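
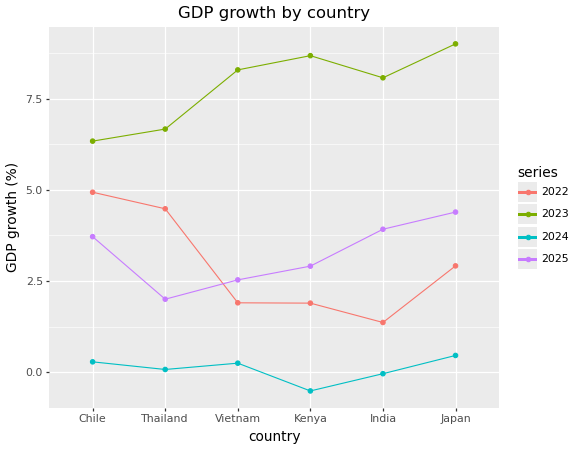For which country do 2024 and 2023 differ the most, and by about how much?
Kenya, ≈ 10 %

Kenya: 2024 ≈ -1, 2023 ≈ 9 → gap ≈ 10. Next-largest (Japan) is only ≈ 9.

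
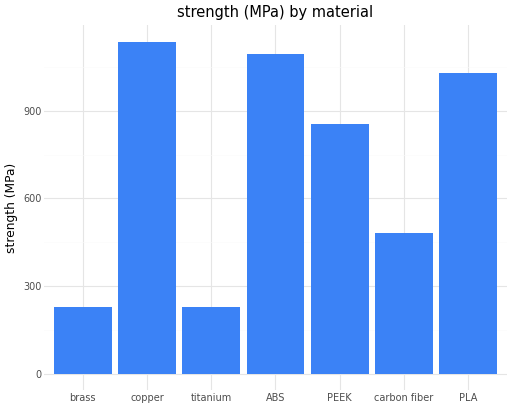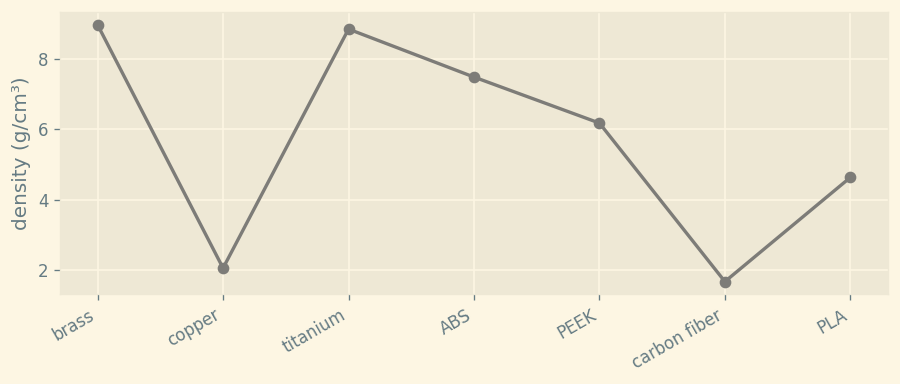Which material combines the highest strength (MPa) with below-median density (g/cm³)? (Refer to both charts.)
Chart 2 median density (g/cm³) ≈ 6; below-median materials: copper, carbon fiber, PLA. Among those, copper has the highest strength (MPa) (≈ 1200).

copper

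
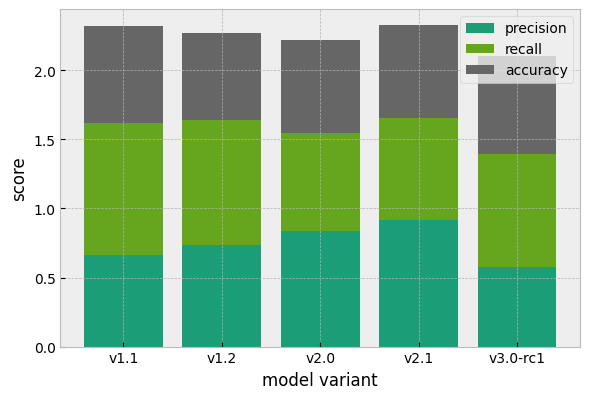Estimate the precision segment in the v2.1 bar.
precision top ≈ 1.0, bottom ≈ 0.0; segment ≈ 1.0.

≈ 1.0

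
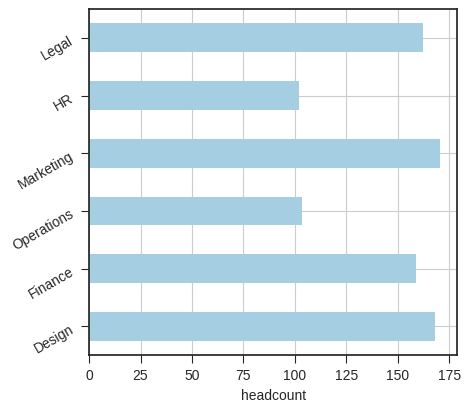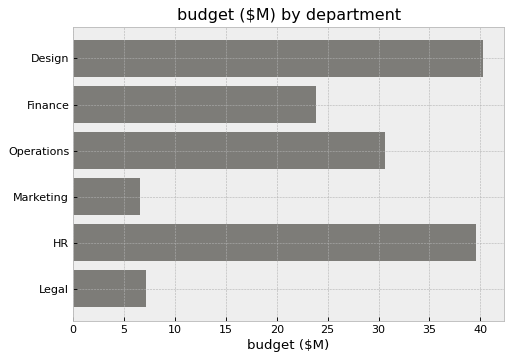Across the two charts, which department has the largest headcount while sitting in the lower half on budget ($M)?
Chart 2 median budget ($M) ≈ 25; below-median departments: Finance, Marketing, Legal. Among those, Marketing has the highest headcount (≈ 180).

Marketing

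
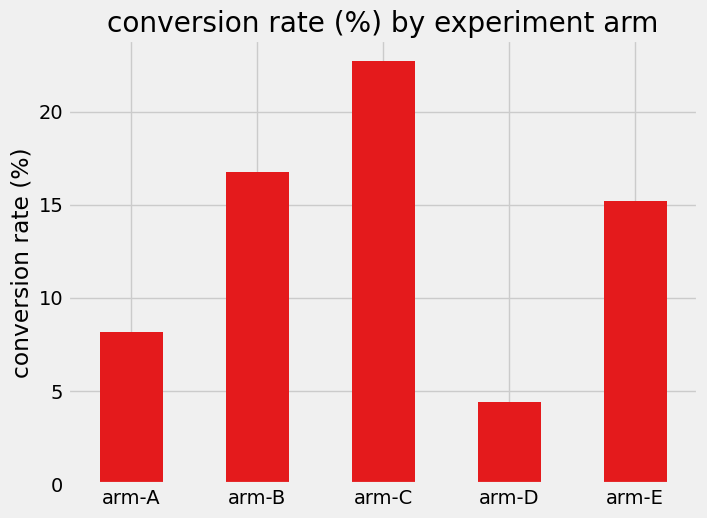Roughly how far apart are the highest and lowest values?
Max arm-C ≈ 22, min arm-D ≈ 4; range ≈ 18.

≈ 18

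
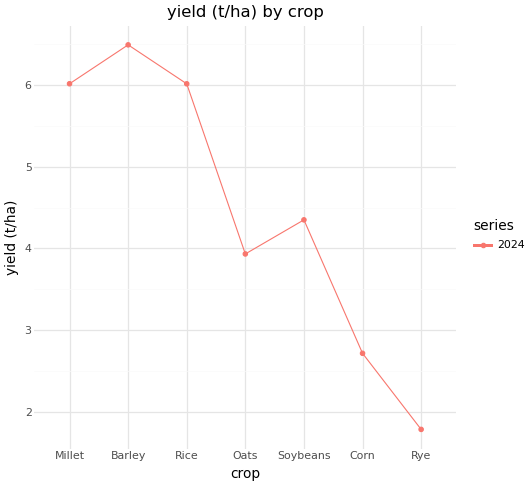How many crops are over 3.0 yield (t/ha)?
Above 3.0: Millet, Barley, Rice, Oats, Soybeans.

5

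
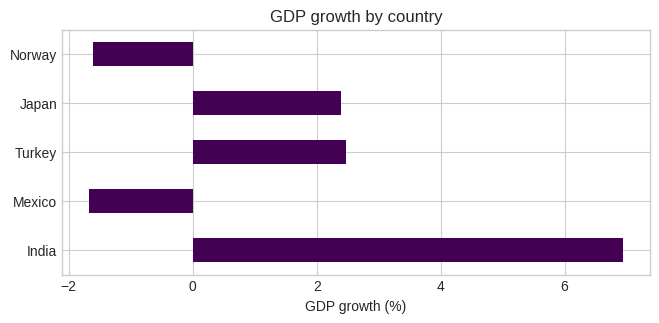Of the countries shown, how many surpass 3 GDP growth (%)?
1

Above 3: India.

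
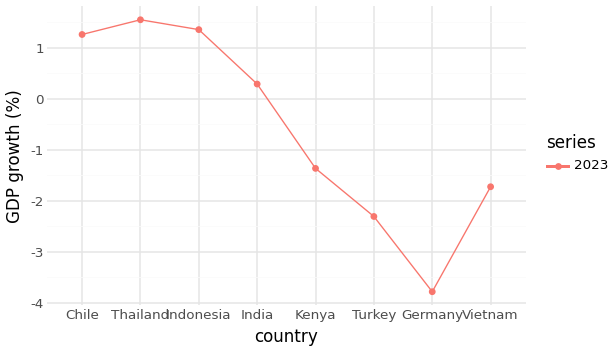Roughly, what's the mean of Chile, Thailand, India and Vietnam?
≈ 0.5

(1.5 + 1.5 + 0.5 + -1.5) / 4 ≈ 0.5.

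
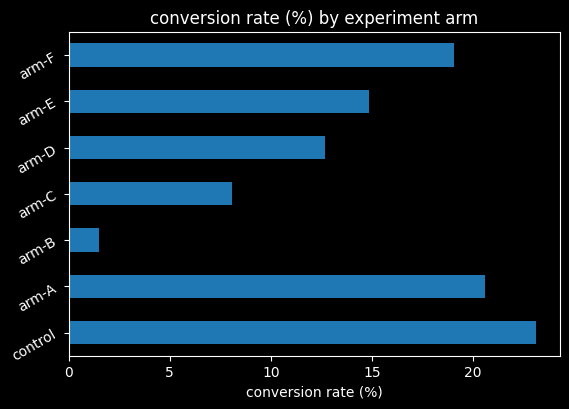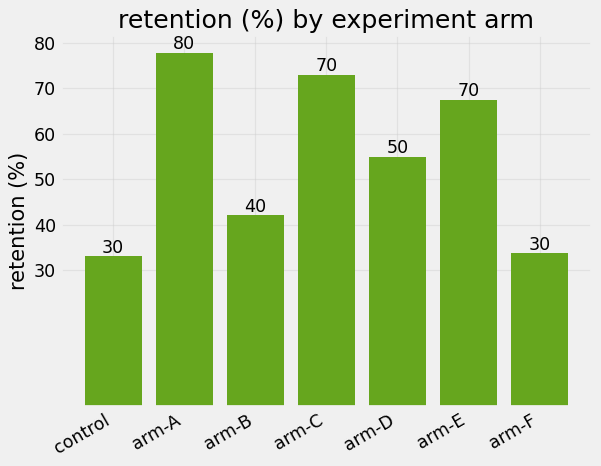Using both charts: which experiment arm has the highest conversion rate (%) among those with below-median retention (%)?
control

Chart 2 median retention (%) ≈ 50; below-median experiment arms: control, arm-B, arm-F. Among those, control has the highest conversion rate (%) (≈ 25).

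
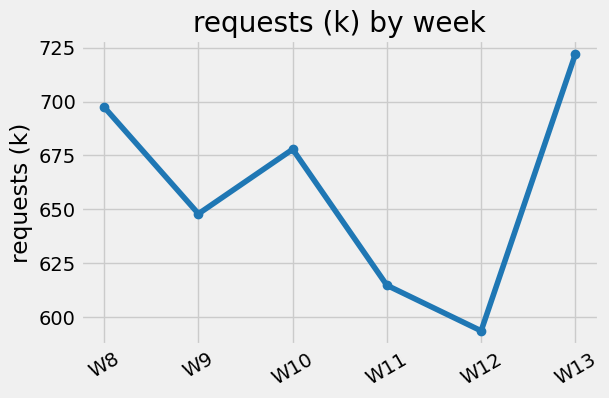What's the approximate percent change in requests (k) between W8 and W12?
≈ -14.3%

W8 ≈ 700, W12 ≈ 600; (600 − 700) / 700 ≈ -14.3%.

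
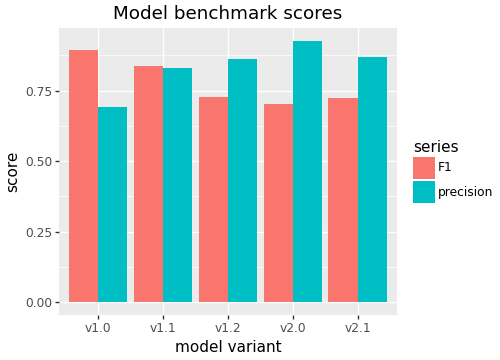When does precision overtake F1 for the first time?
v1.2

v1.1: precision ≈ 0.8 vs F1 ≈ 0.8 (not yet); v1.2: precision ≈ 0.9 vs F1 ≈ 0.7 (first crossover).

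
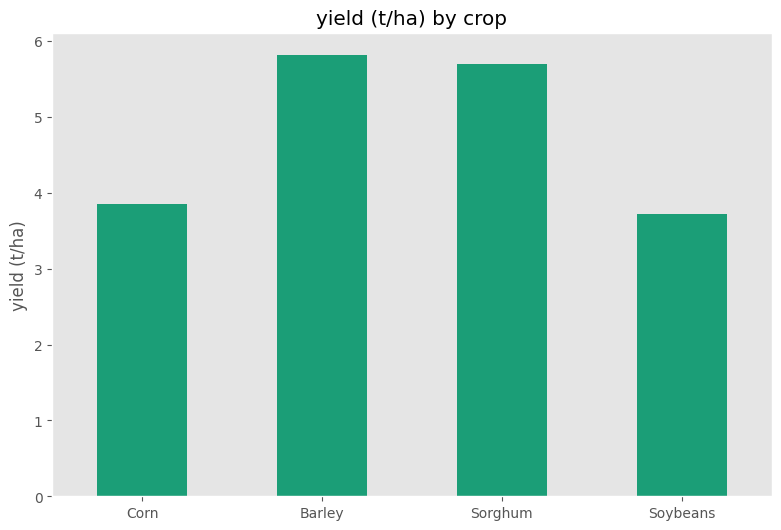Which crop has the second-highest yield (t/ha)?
Top 3: Barley ≈ 6.0, Sorghum ≈ 5.5, Corn ≈ 4.0.

Sorghum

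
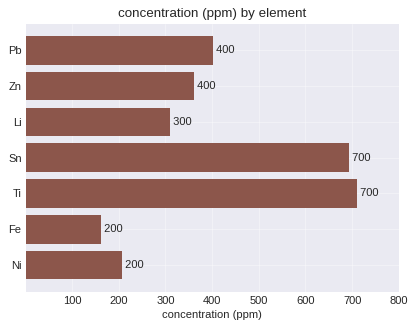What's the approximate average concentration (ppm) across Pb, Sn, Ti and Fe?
≈ 500

(400 + 700 + 700 + 200) / 4 ≈ 500.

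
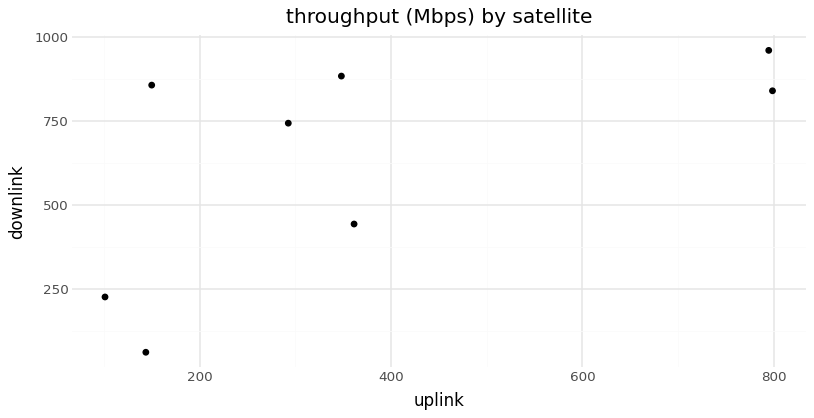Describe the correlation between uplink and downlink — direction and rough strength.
Points are positively correlated; moderate (|r| ≈ 0.6).

positive, moderate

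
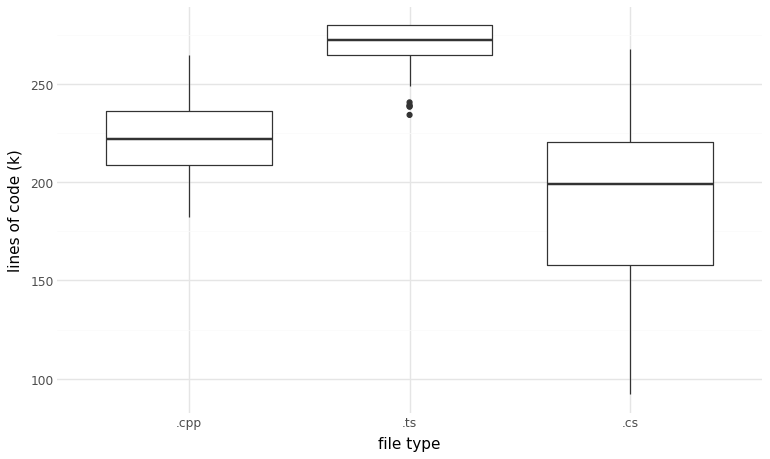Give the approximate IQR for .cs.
Q3 ≈ 220, Q1 ≈ 160; IQR ≈ 60.

≈ 60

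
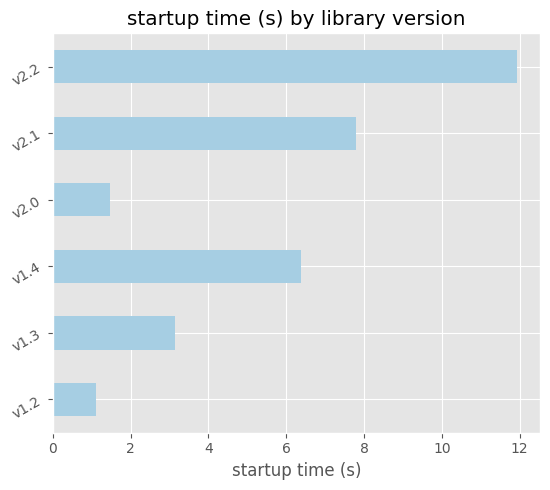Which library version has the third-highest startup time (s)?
Top 4: v2.2 ≈ 12, v2.1 ≈ 8, v1.4 ≈ 6, v1.3 ≈ 3.

v1.4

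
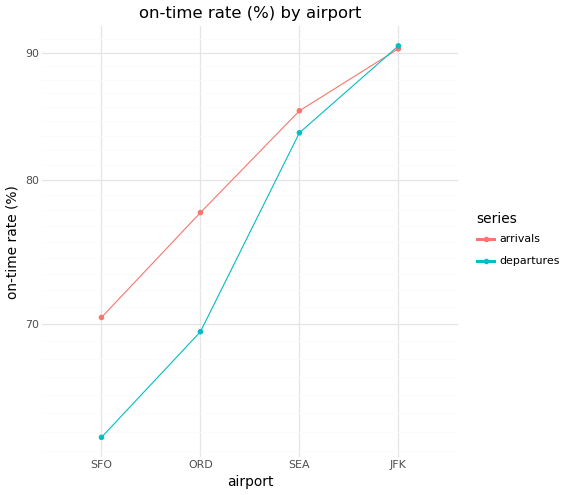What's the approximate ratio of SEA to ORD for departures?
SEA ≈ 85, ORD ≈ 70; 85/70 ≈ 1.21.

≈ 1.21×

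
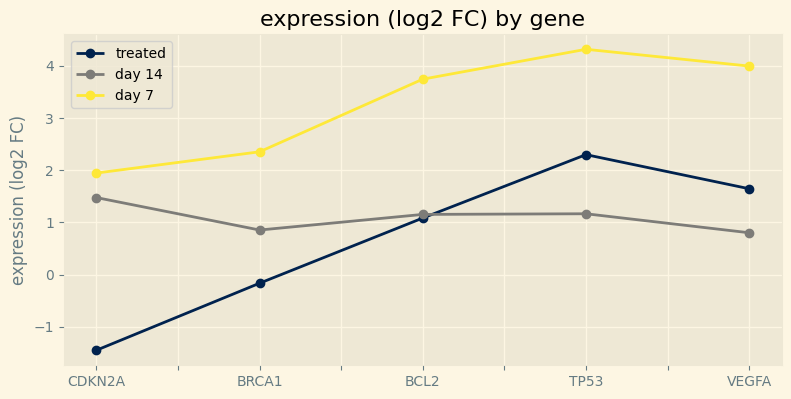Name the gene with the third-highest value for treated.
Top 4 for treated: TP53 ≈ 2.5, VEGFA ≈ 1.5, BCL2 ≈ 1.0, BRCA1 ≈ 0.0.

BCL2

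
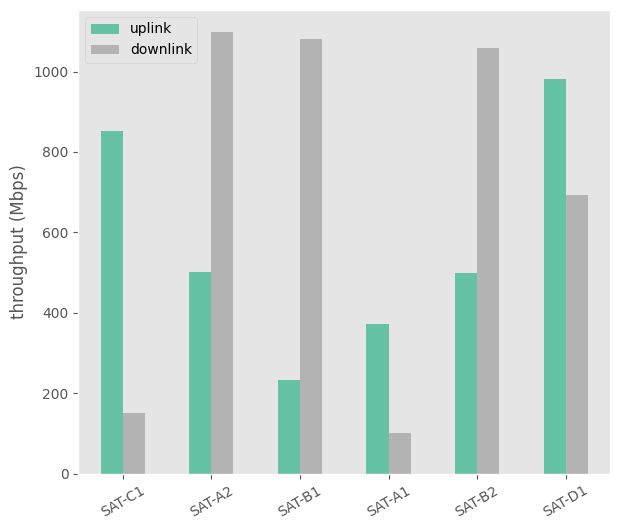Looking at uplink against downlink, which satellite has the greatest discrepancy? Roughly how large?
SAT-B1, ≈ 900 Mbps

SAT-B1: uplink ≈ 200, downlink ≈ 1100 → gap ≈ 900. Next-largest (SAT-C1) is only ≈ 800.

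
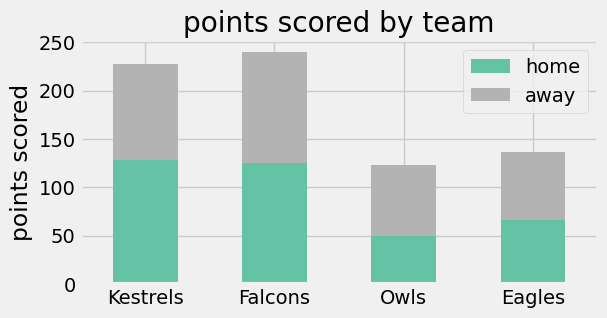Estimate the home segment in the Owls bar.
home top ≈ 40, bottom ≈ 0; segment ≈ 40.

≈ 40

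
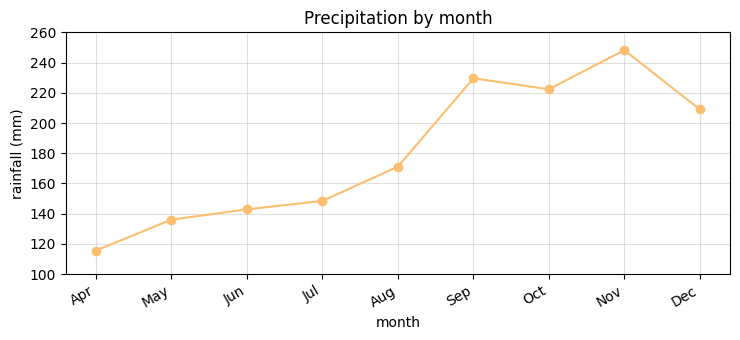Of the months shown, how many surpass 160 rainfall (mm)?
Above 160: Aug, Sep, Oct, Nov, Dec.

5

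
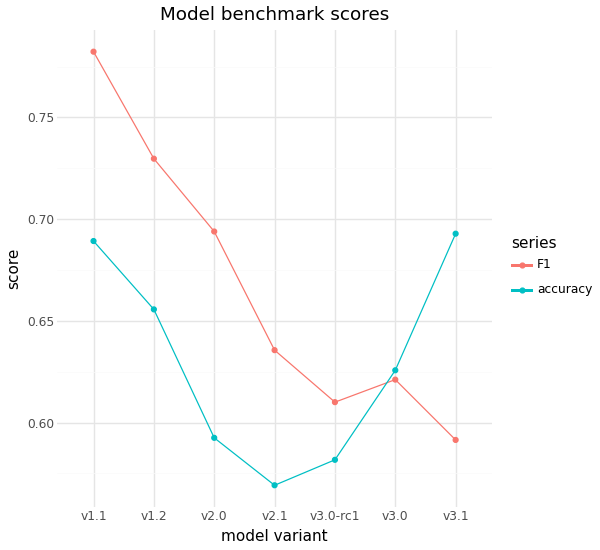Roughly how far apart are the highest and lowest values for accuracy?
≈ 0.14

Max v3.1 ≈ 0.70, min v2.1 ≈ 0.56; range ≈ 0.14.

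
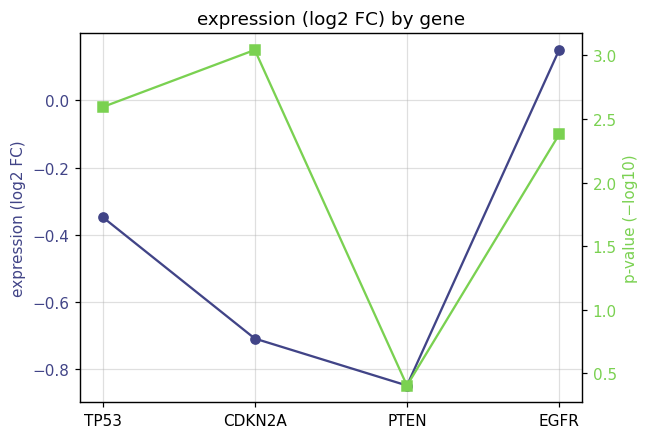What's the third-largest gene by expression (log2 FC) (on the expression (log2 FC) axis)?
CDKN2A

Top 4 (on the expression (log2 FC) axis): EGFR ≈ 0.1, TP53 ≈ -0.3, CDKN2A ≈ -0.7, PTEN ≈ -0.8.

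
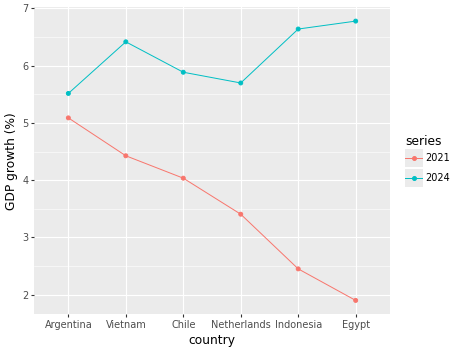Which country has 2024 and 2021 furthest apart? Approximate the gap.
Egypt: 2024 ≈ 7.0, 2021 ≈ 2.0 → gap ≈ 5.0. Next-largest (Indonesia) is only ≈ 4.0.

Egypt, ≈ 5.0 %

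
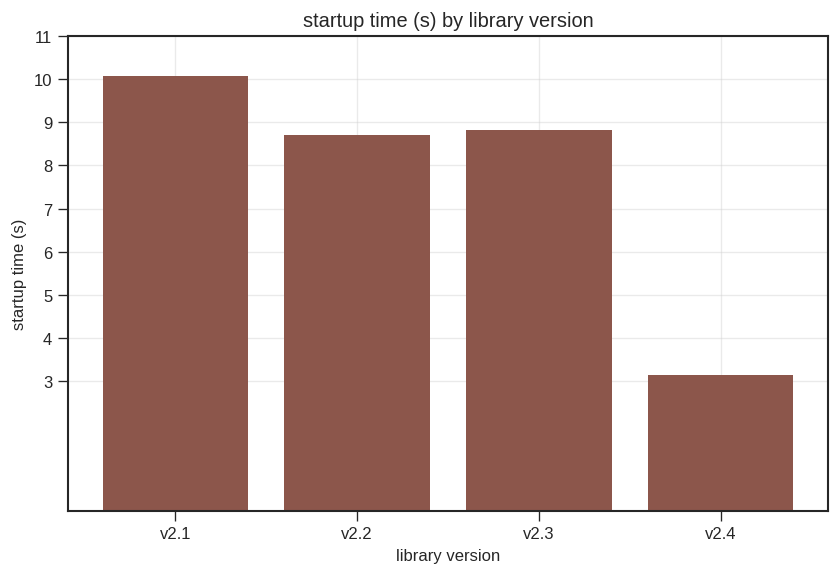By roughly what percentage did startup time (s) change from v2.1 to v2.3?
v2.1 ≈ 10, v2.3 ≈ 9; (9 − 10) / 10 ≈ -10%.

≈ -10%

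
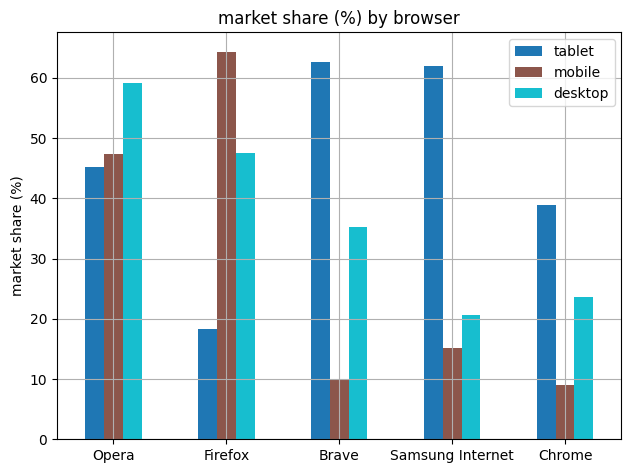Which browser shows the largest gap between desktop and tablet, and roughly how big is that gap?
Samsung Internet: desktop ≈ 20, tablet ≈ 60 → gap ≈ 40. Next-largest (Firefox) is only ≈ 30.

Samsung Internet, ≈ 40 %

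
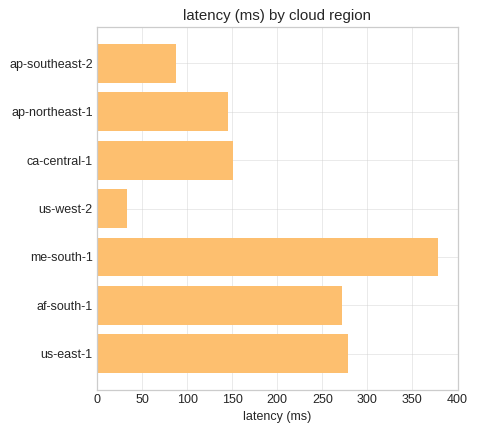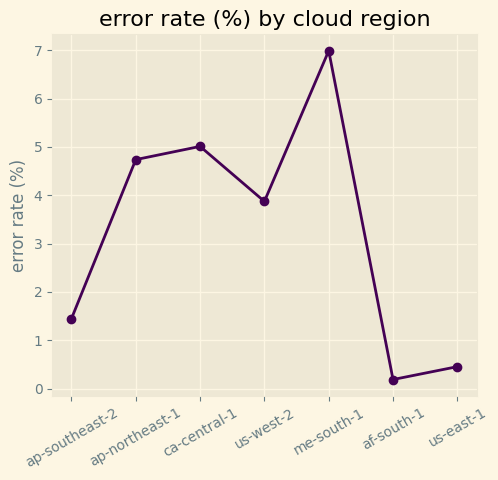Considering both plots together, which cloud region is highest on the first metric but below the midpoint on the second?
us-east-1

Chart 2 median error rate (%) ≈ 4; below-median cloud regions: ap-southeast-2, af-south-1, us-east-1. Among those, us-east-1 has the highest latency (ms) (≈ 300).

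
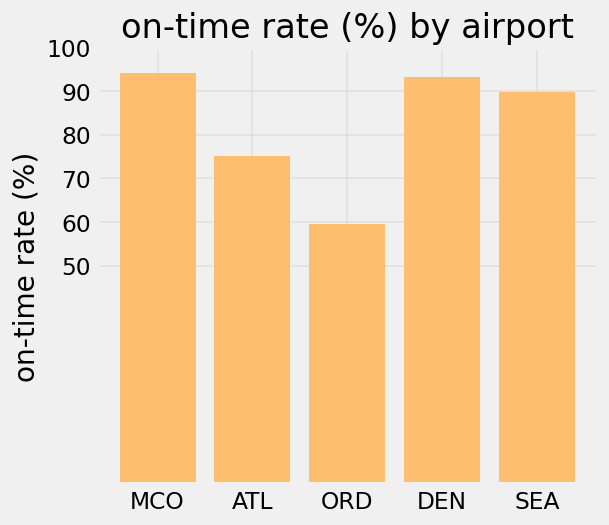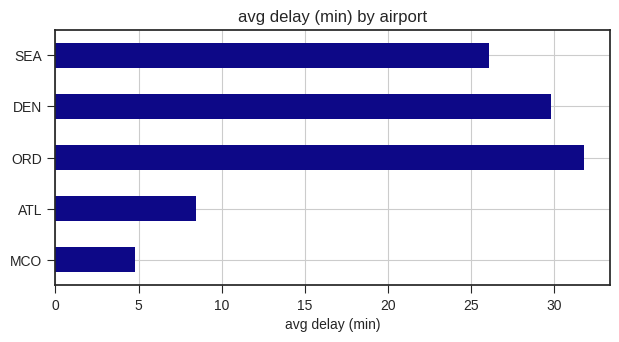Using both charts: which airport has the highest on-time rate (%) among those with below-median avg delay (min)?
Chart 2 median avg delay (min) ≈ 25; below-median airports: MCO, ATL. Among those, MCO has the highest on-time rate (%) (≈ 90).

MCO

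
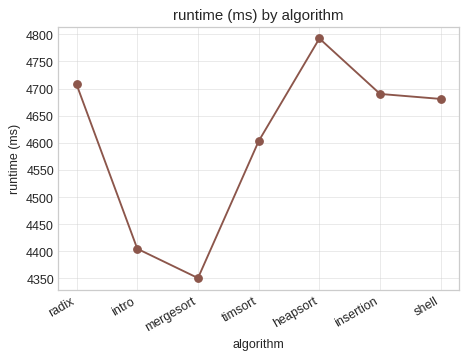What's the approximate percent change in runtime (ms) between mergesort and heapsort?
mergesort ≈ 4350, heapsort ≈ 4800; (4800 − 4350) / 4350 ≈ +10.3%.

≈ +10.3%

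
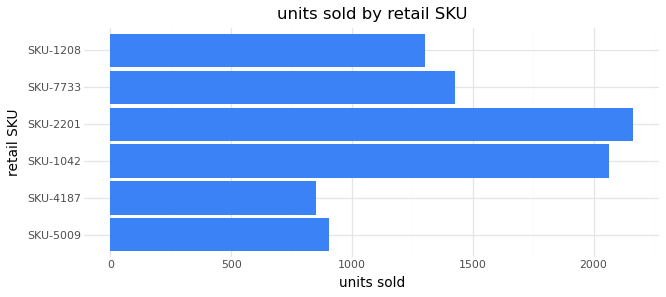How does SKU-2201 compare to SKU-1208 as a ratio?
≈ 1.57×

SKU-2201 ≈ 2200, SKU-1208 ≈ 1400; 2200/1400 ≈ 1.57.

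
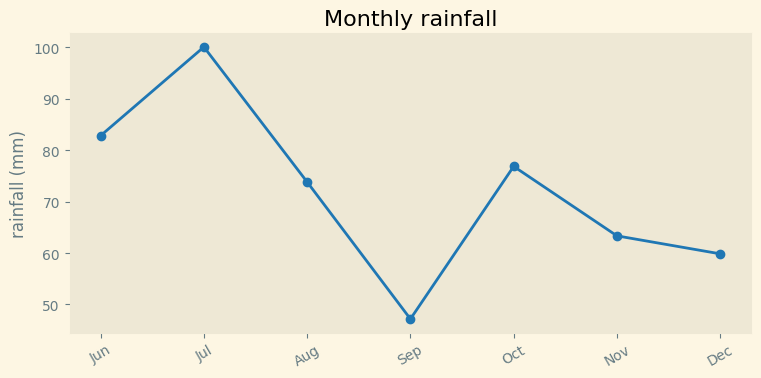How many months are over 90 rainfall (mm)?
Above 90: Jul.

1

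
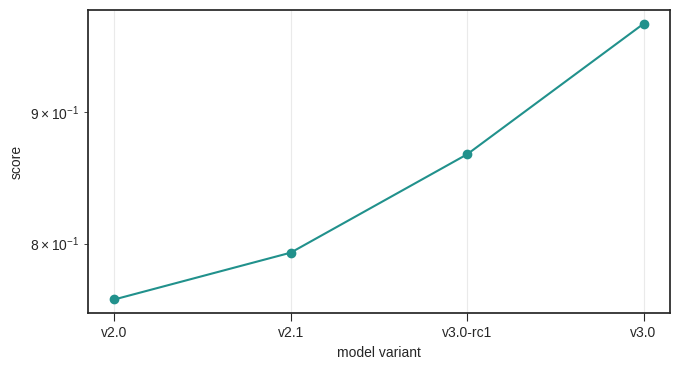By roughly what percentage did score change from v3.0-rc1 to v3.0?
≈ +14%

v3.0-rc1 ≈ 0.86, v3.0 ≈ 0.98; (0.98 − 0.86) / 0.86 ≈ +14%.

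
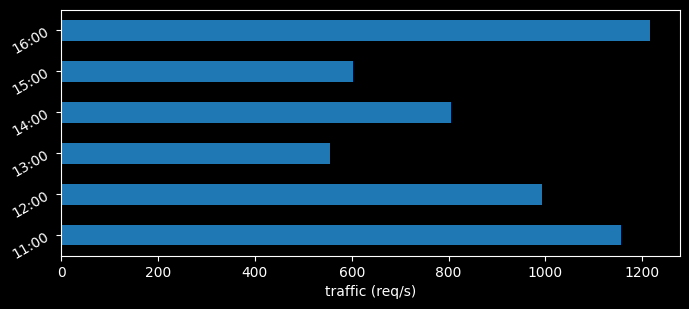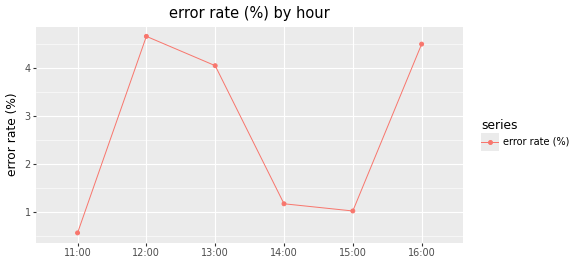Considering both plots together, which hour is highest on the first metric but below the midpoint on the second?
11:00

Chart 2 median error rate (%) ≈ 2.5; below-median hours: 11:00, 14:00, 15:00. Among those, 11:00 has the highest traffic (req/s) (≈ 1200).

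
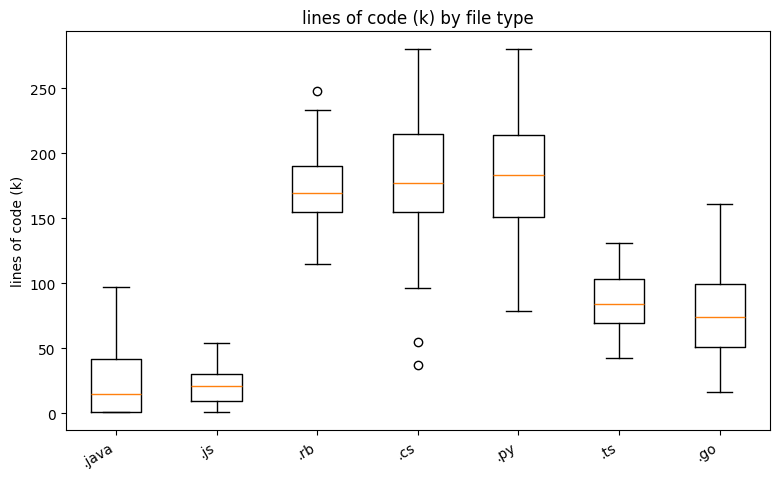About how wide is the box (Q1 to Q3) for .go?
Q3 ≈ 100, Q1 ≈ 60; IQR ≈ 40.

≈ 40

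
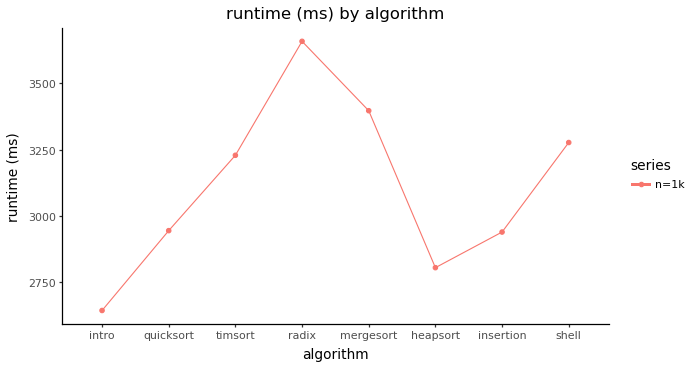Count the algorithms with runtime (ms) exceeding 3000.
Above 3000: timsort, radix, mergesort, shell.

4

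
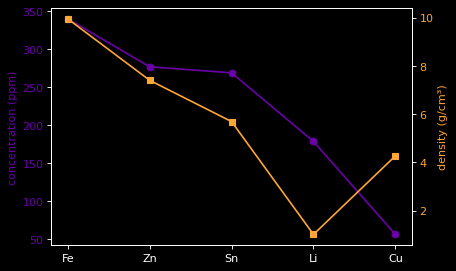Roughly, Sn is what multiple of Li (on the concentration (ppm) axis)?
Sn ≈ 275, Li ≈ 175; 275/175 ≈ 1.57.

≈ 1.57×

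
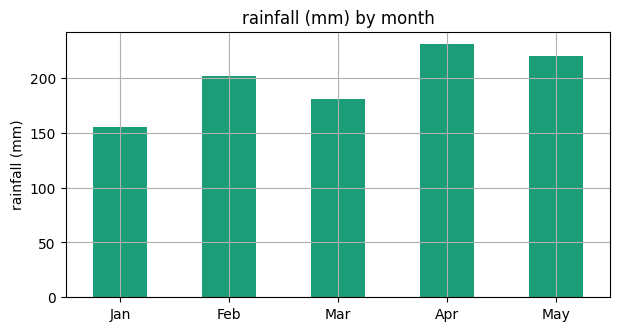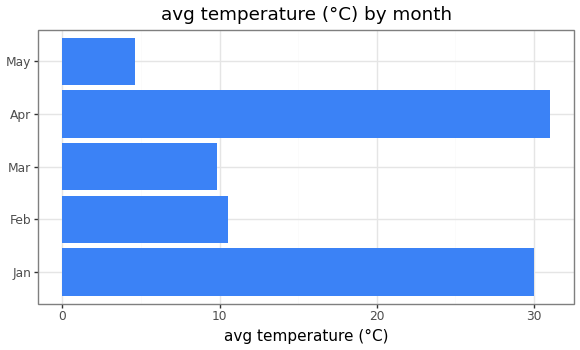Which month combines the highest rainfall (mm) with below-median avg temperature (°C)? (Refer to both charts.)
May

Chart 2 median avg temperature (°C) ≈ 10; below-median months: Mar, May. Among those, May has the highest rainfall (mm) (≈ 225).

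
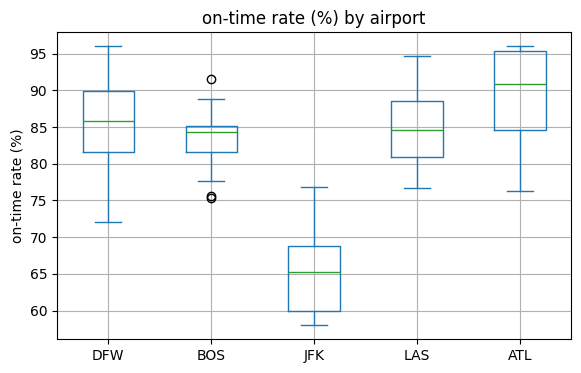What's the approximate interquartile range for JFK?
≈ 10

Q3 ≈ 70, Q1 ≈ 60; IQR ≈ 10.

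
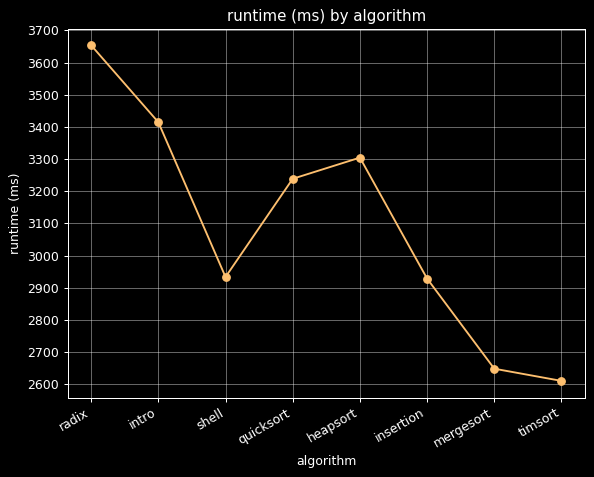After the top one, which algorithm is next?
Top 3: radix ≈ 3700, intro ≈ 3400, heapsort ≈ 3300.

intro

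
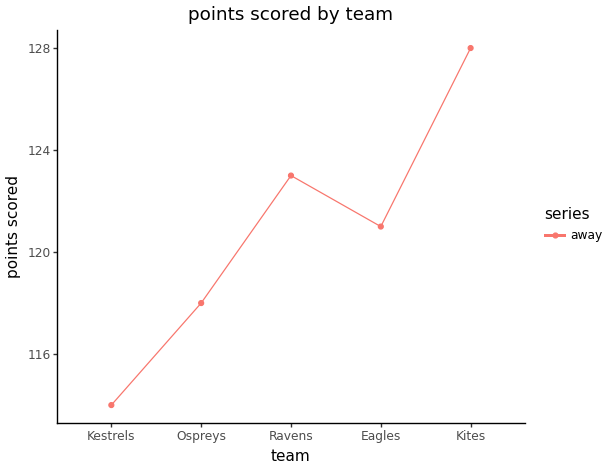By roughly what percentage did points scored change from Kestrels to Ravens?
Kestrels ≈ 114, Ravens ≈ 124; (124 − 114) / 114 ≈ +8.8%.

≈ +8.8%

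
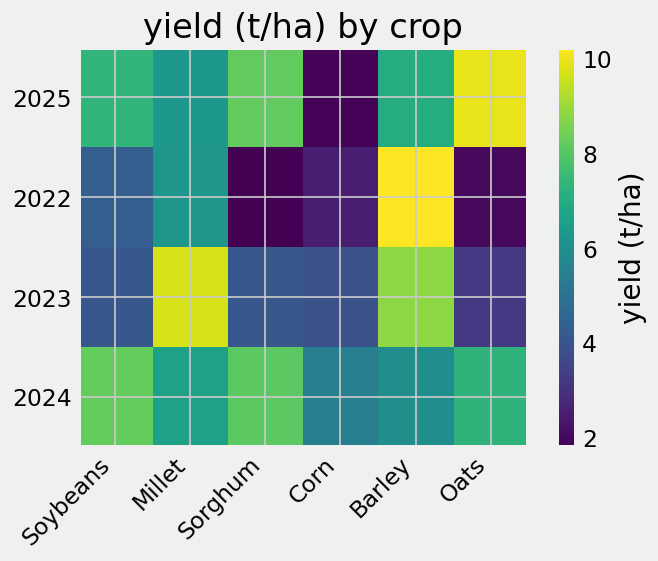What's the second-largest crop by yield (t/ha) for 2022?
Top 3 for 2022: Barley ≈ 10, Millet ≈ 6, Soybeans ≈ 4.

Millet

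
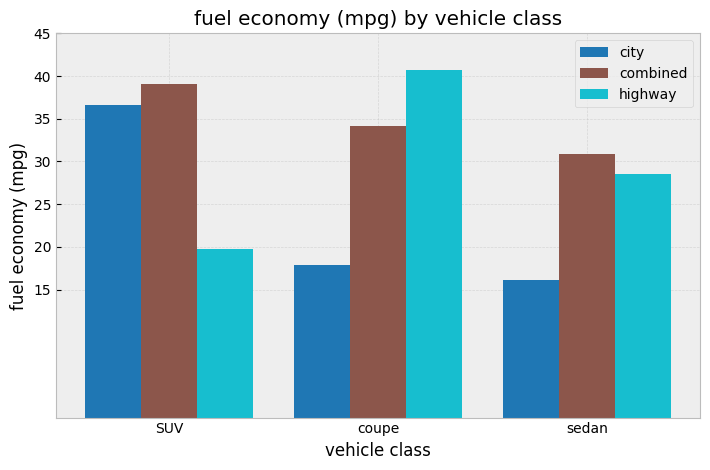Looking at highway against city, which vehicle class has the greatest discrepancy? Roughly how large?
coupe: highway ≈ 40, city ≈ 20 → gap ≈ 20. Next-largest (SUV) is only ≈ 15.

coupe, ≈ 20 mpg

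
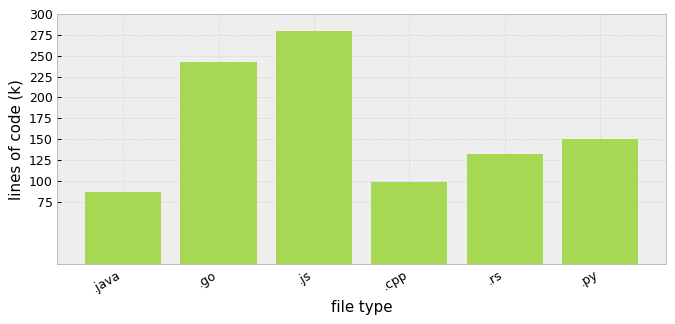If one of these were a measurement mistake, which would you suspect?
.js ≈ 275; the rest sit between ≈ 75 and ≈ 250.

.js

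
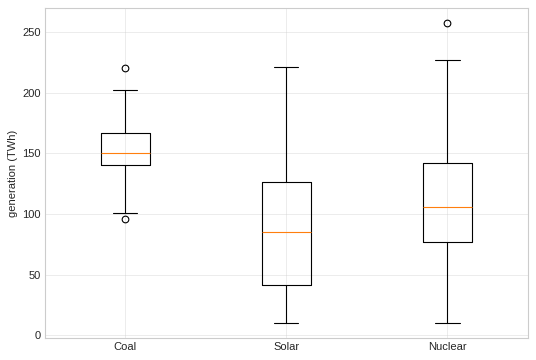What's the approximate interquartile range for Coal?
≈ 25

Q3 ≈ 165, Q1 ≈ 140; IQR ≈ 25.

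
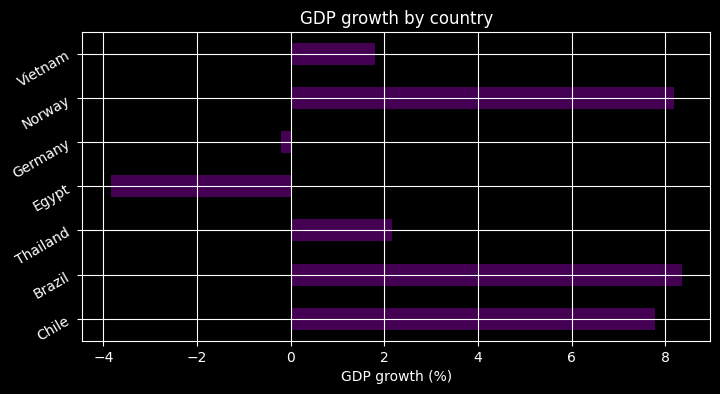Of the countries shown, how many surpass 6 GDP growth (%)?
Above 6: Chile, Brazil, Norway.

3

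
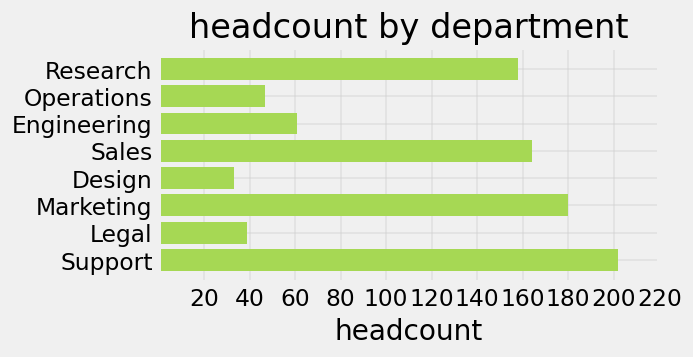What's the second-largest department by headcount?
Top 3: Support ≈ 200, Marketing ≈ 180, Sales ≈ 160.

Marketing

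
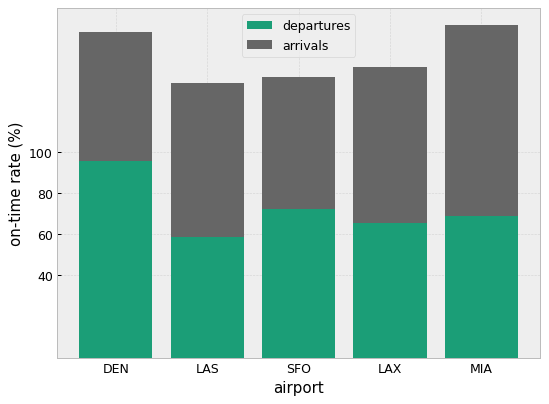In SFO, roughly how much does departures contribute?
≈ 80

departures top ≈ 80, bottom ≈ 0; segment ≈ 80.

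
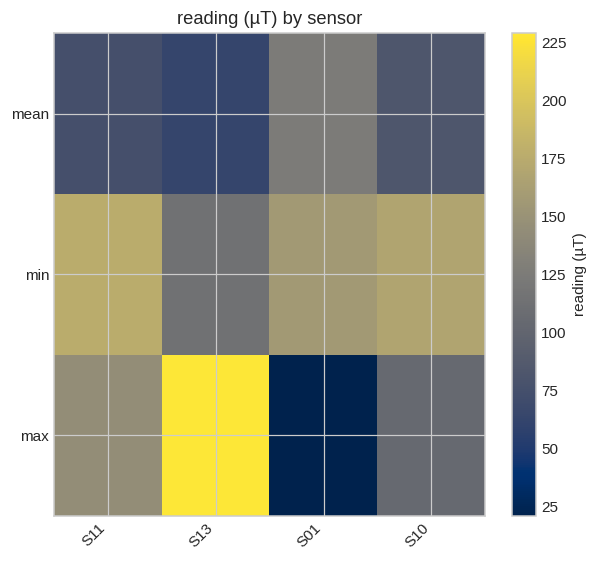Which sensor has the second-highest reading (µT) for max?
S11

Top 3 for max: S13 ≈ 220, S11 ≈ 140, S10 ≈ 100.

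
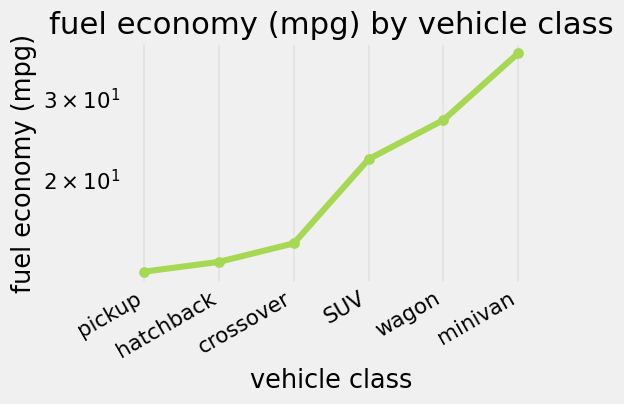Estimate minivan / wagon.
≈ 1.4×

minivan ≈ 35, wagon ≈ 25; 35/25 ≈ 1.4.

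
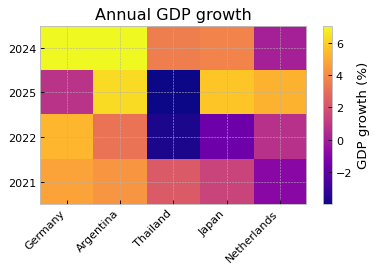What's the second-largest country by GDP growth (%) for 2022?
Argentina

Top 3 for 2022: Germany ≈ 5, Argentina ≈ 3, Netherlands ≈ 1.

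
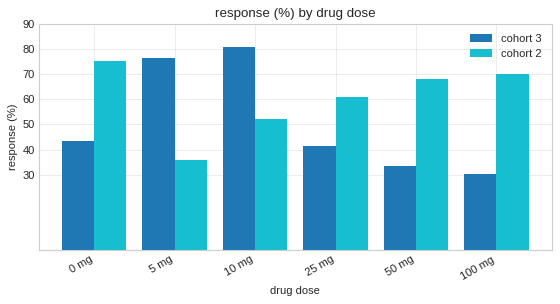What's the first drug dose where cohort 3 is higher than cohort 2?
0 mg: cohort 3 ≈ 40 vs cohort 2 ≈ 80 (not yet); 5 mg: cohort 3 ≈ 80 vs cohort 2 ≈ 40 (first crossover).

5 mg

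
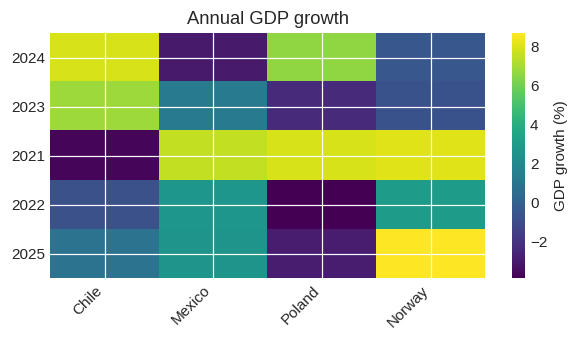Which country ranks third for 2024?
Top 4 for 2024: Chile ≈ 8, Poland ≈ 6, Norway ≈ 0, Mexico ≈ -2.

Norway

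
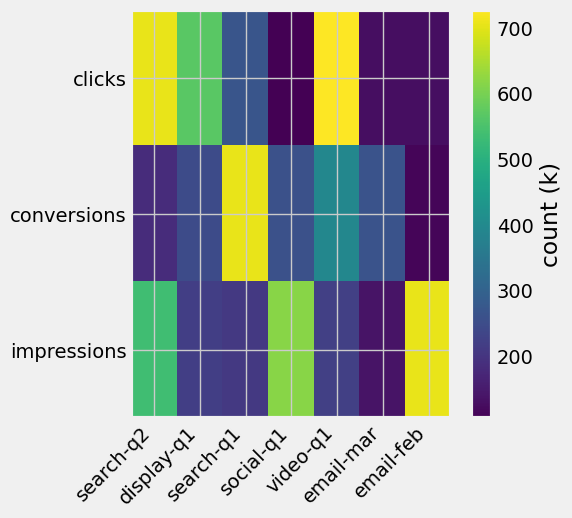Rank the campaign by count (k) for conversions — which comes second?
video-q1

Top 3 for conversions: search-q1 ≈ 700, video-q1 ≈ 400, email-mar ≈ 300.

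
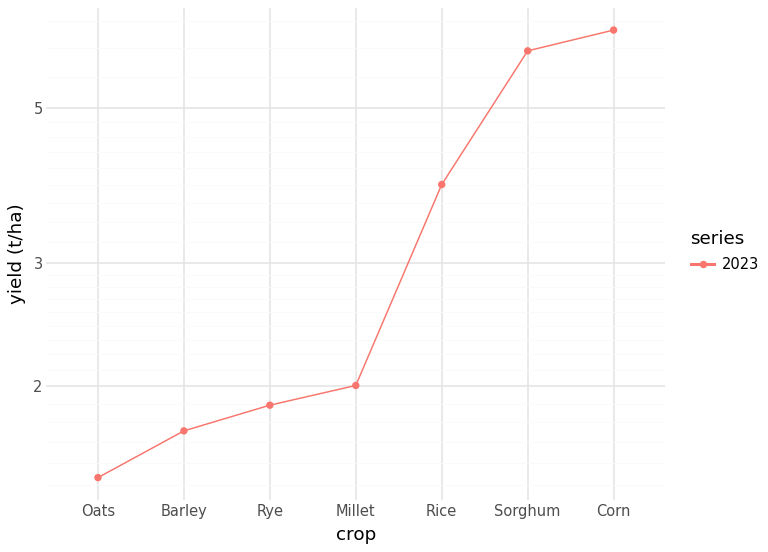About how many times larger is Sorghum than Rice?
≈ 1.5×

Sorghum ≈ 6.0, Rice ≈ 4.0; 6.0/4.0 ≈ 1.5.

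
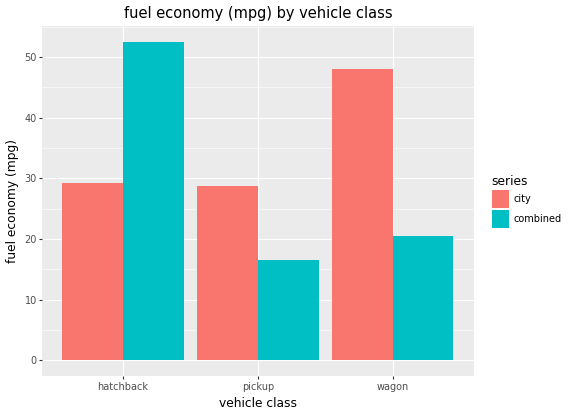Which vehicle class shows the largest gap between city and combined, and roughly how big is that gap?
wagon, ≈ 30 mpg

wagon: city ≈ 50, combined ≈ 20 → gap ≈ 30. Next-largest (hatchback) is only ≈ 20.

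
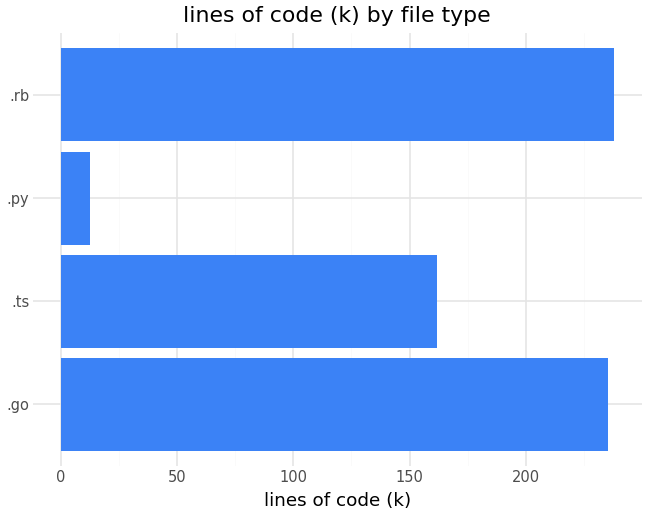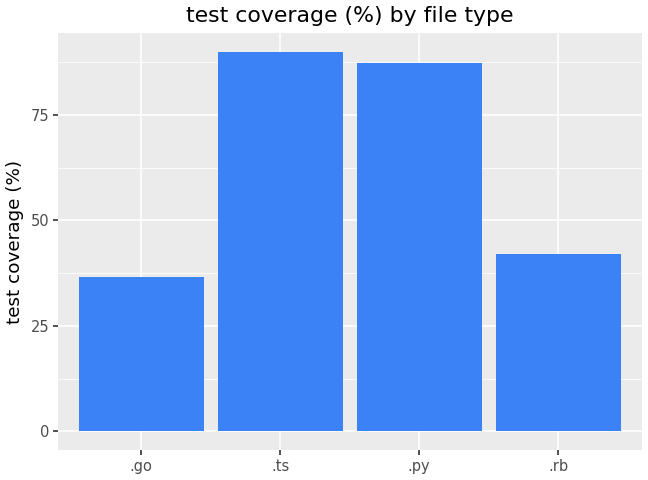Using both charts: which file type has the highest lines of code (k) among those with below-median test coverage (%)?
Chart 2 median test coverage (%) ≈ 60; below-median file types: .go, .rb. Among those, .rb has the highest lines of code (k) (≈ 250).

.rb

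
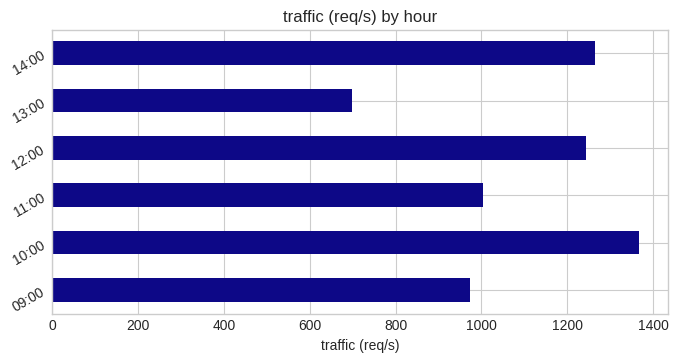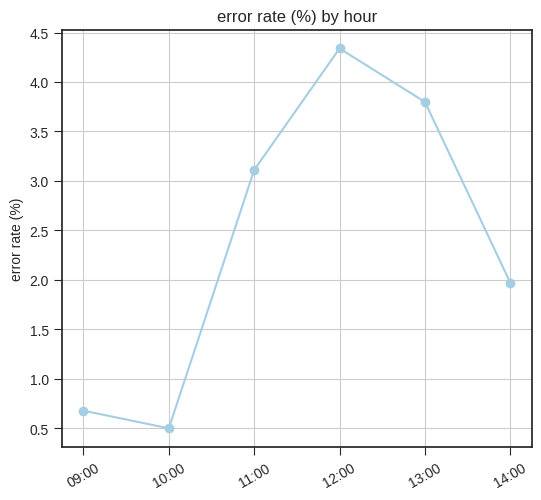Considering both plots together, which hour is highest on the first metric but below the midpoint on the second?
10:00

Chart 2 median error rate (%) ≈ 2.5; below-median hours: 09:00, 10:00, 14:00. Among those, 10:00 has the highest traffic (req/s) (≈ 1400).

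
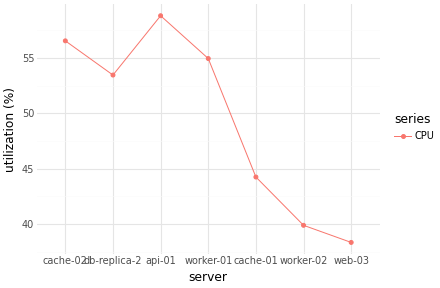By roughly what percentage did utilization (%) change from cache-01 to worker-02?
cache-01 ≈ 44, worker-02 ≈ 40; (40 − 44) / 44 ≈ -9.1%.

≈ -9.1%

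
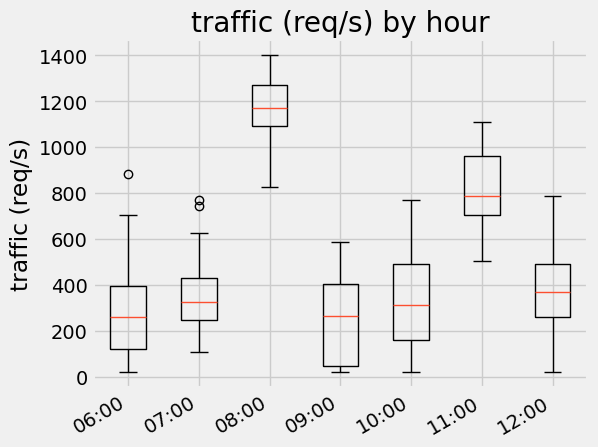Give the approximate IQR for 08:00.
≈ 200

Q3 ≈ 1300, Q1 ≈ 1100; IQR ≈ 200.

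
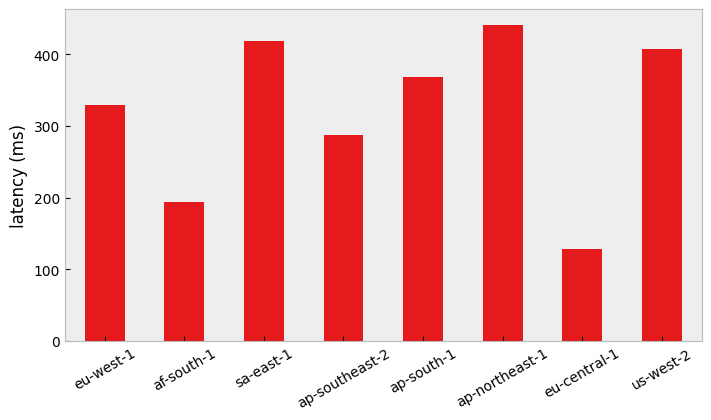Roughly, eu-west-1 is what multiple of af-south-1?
eu-west-1 ≈ 350, af-south-1 ≈ 200; 350/200 ≈ 1.75.

≈ 1.75×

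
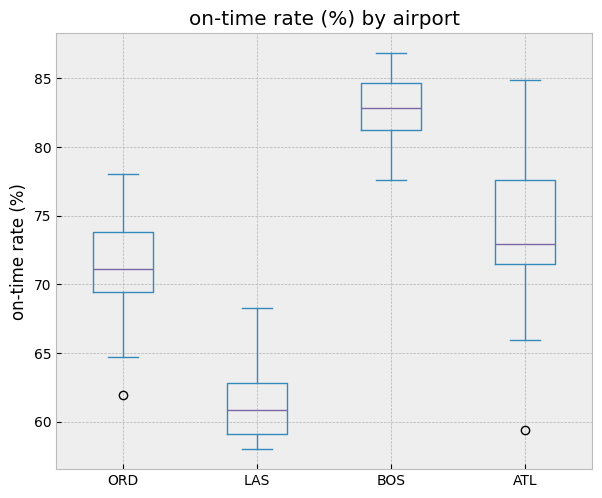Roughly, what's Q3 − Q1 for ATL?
Q3 ≈ 78, Q1 ≈ 72; IQR ≈ 6.

≈ 6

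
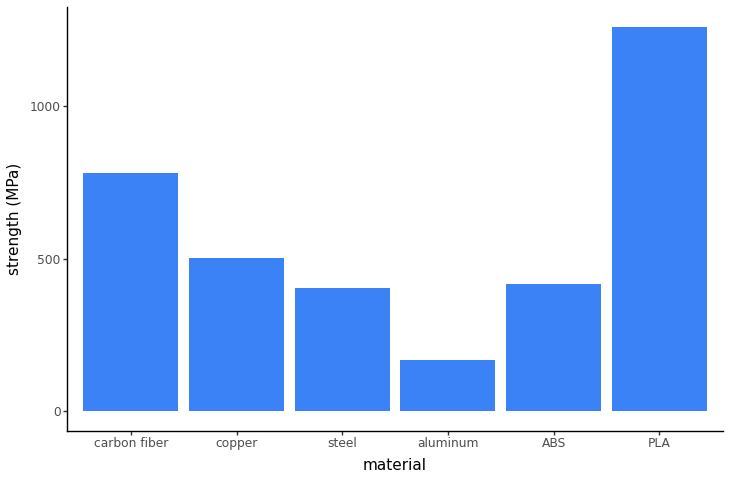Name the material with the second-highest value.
Top 3: PLA ≈ 1200, carbon fiber ≈ 800, copper ≈ 600.

carbon fiber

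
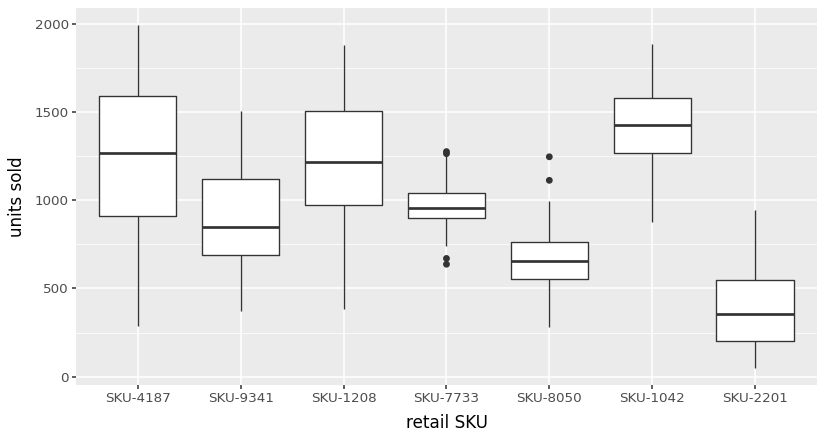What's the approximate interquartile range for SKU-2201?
Q3 ≈ 500, Q1 ≈ 200; IQR ≈ 300.

≈ 300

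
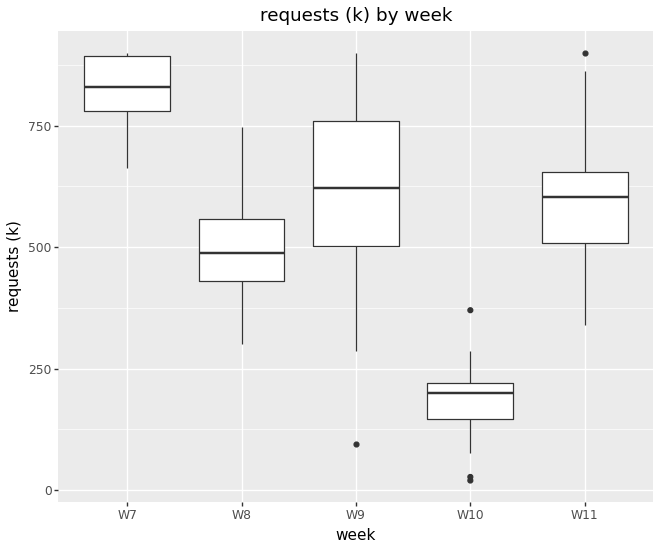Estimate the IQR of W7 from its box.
≈ 100

Q3 ≈ 900, Q1 ≈ 800; IQR ≈ 100.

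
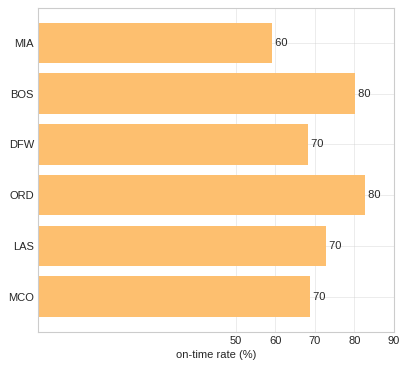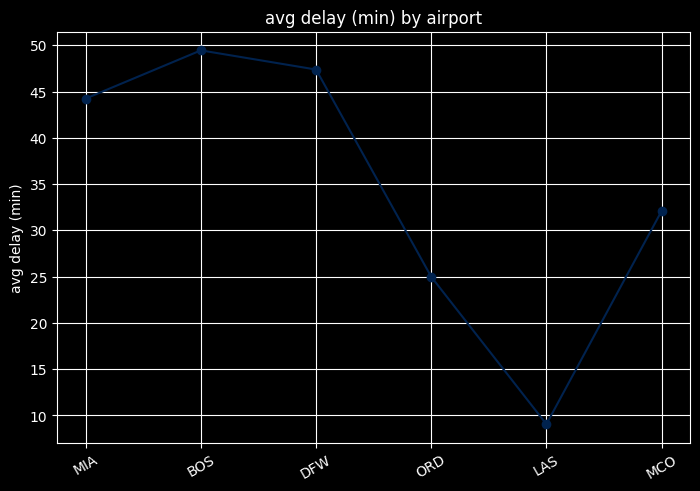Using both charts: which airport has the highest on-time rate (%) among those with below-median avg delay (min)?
Chart 2 median avg delay (min) ≈ 40; below-median airports: ORD, LAS, MCO. Among those, ORD has the highest on-time rate (%) (≈ 80).

ORD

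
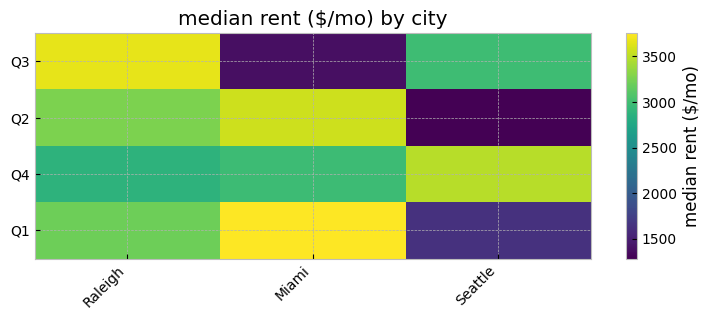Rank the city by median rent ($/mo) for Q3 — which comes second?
Top 3 for Q3: Raleigh ≈ 3500, Seattle ≈ 3000, Miami ≈ 1500.

Seattle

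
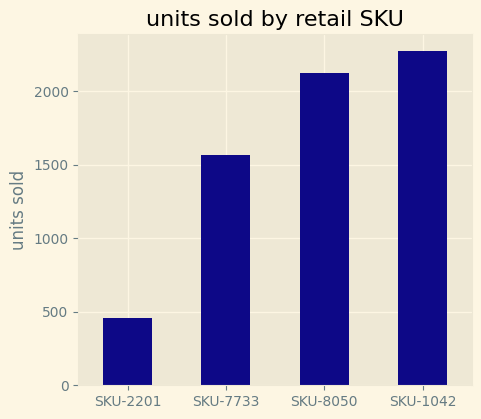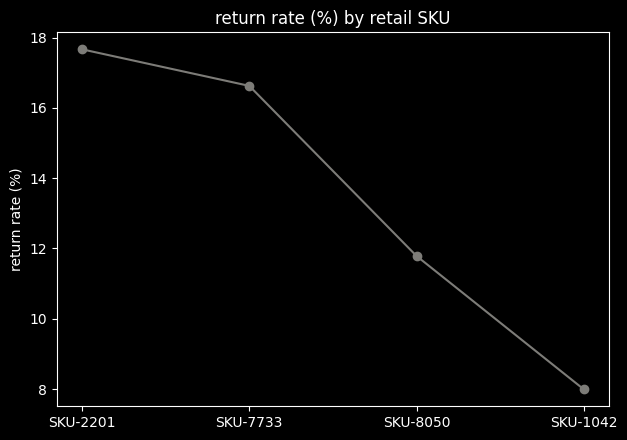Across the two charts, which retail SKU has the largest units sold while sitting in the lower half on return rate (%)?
SKU-1042

Chart 2 median return rate (%) ≈ 14; below-median retail SKUs: SKU-8050, SKU-1042. Among those, SKU-1042 has the highest units sold (≈ 2500).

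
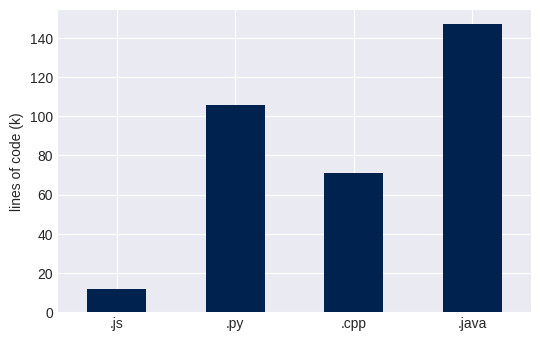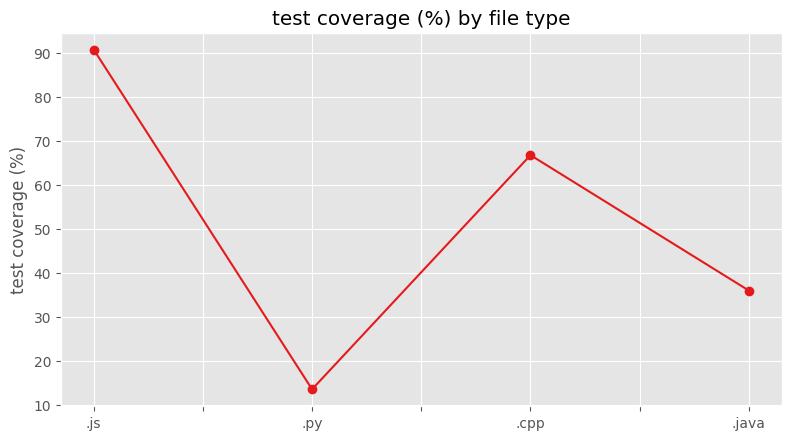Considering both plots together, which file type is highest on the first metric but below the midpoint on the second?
.java

Chart 2 median test coverage (%) ≈ 50; below-median file types: .py, .java. Among those, .java has the highest lines of code (k) (≈ 140).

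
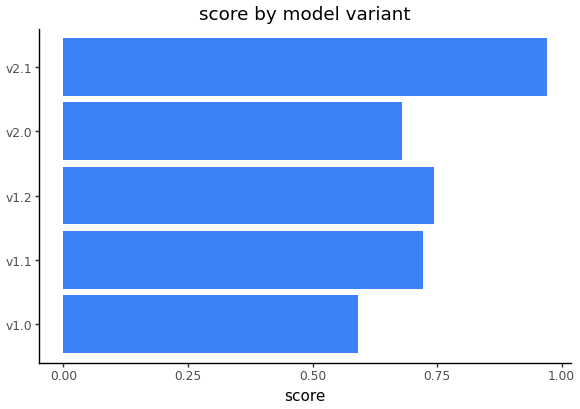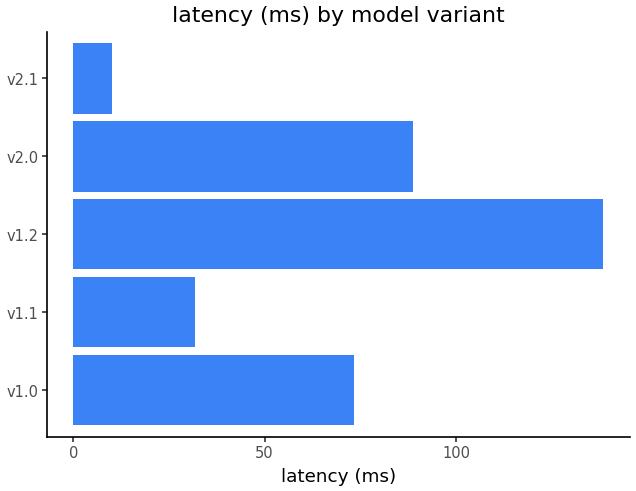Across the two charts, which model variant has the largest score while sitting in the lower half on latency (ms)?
Chart 2 median latency (ms) ≈ 80; below-median model variants: v1.1, v2.1. Among those, v2.1 has the highest score (≈ 1).

v2.1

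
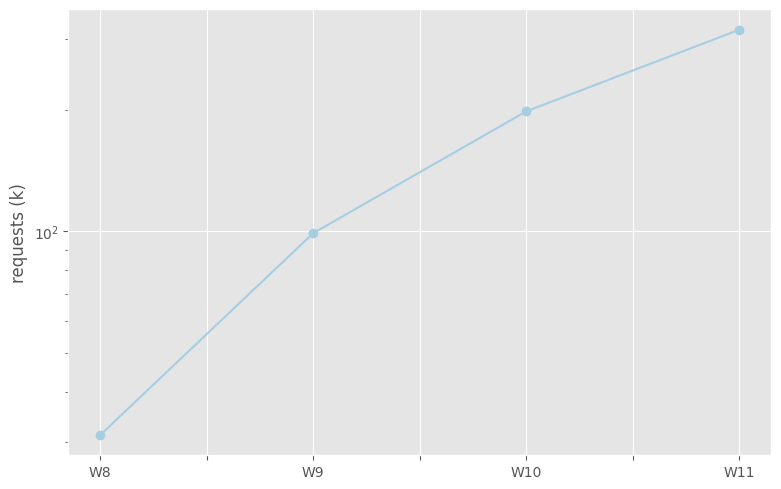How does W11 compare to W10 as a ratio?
≈ 1.62×

W11 ≈ 325, W10 ≈ 200; 325/200 ≈ 1.62.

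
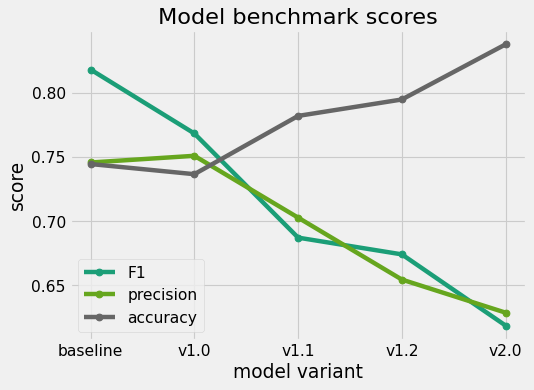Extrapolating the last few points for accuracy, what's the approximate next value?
Last three: 0.78, 0.80, 0.84 → slope ≈ 0.03/step → next ≈ 0.87.

≈ 0.87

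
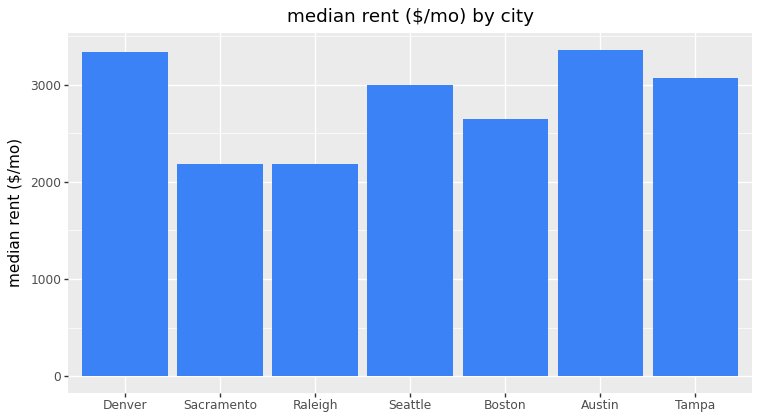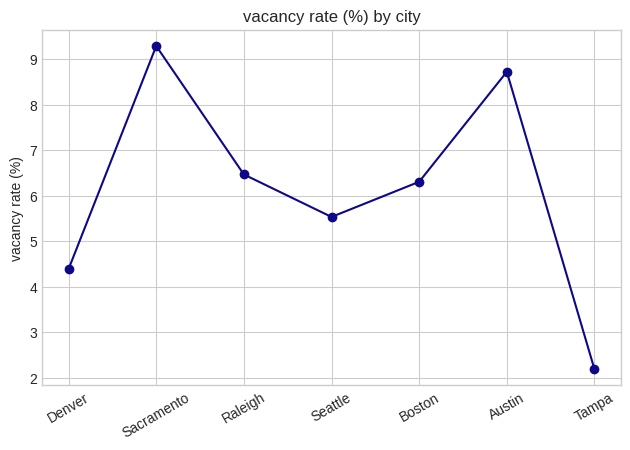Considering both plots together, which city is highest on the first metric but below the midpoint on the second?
Denver

Chart 2 median vacancy rate (%) ≈ 6; below-median cities: Denver, Seattle, Tampa. Among those, Denver has the highest median rent ($/mo) (≈ 3500).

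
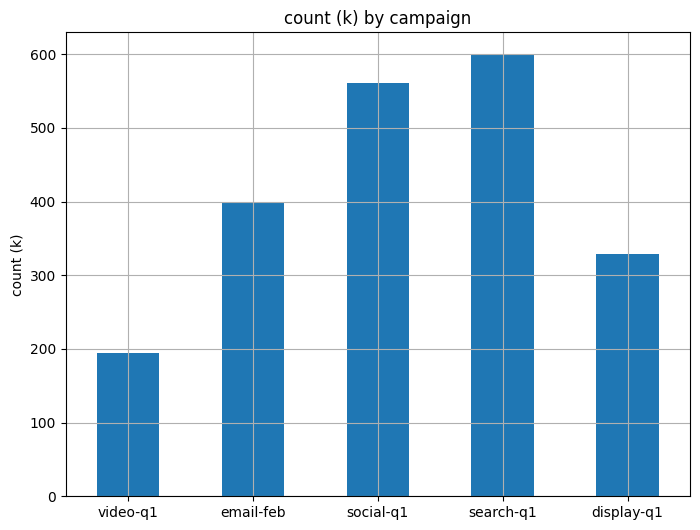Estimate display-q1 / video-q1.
≈ 1.75×

display-q1 ≈ 350, video-q1 ≈ 200; 350/200 ≈ 1.75.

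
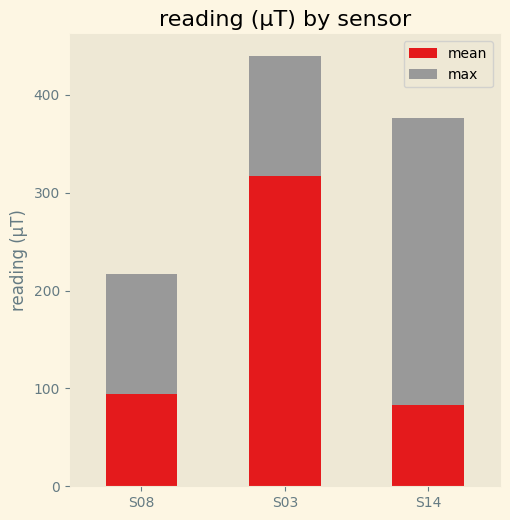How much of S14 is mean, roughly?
≈ 100

mean top ≈ 100, bottom ≈ 0; segment ≈ 100.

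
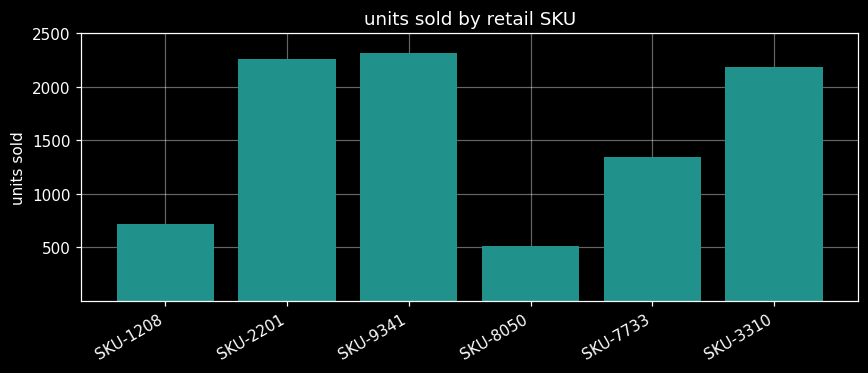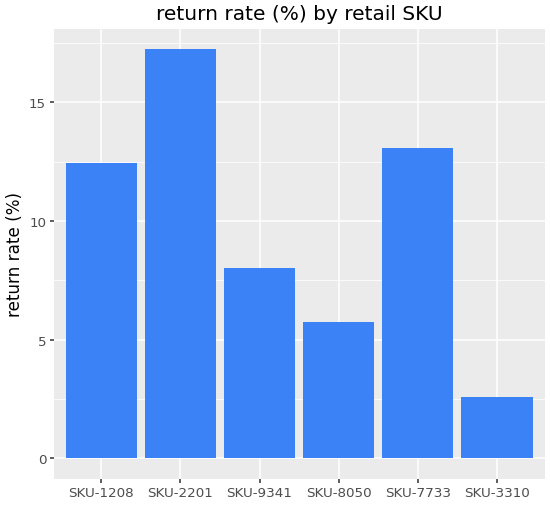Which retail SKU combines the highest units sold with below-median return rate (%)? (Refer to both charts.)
SKU-9341

Chart 2 median return rate (%) ≈ 10; below-median retail SKUs: SKU-9341, SKU-8050, SKU-3310. Among those, SKU-9341 has the highest units sold (≈ 2500).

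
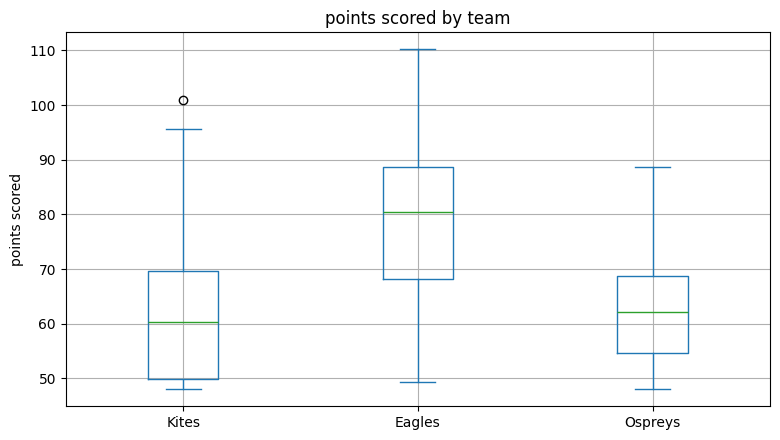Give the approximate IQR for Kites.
Q3 ≈ 70, Q1 ≈ 50; IQR ≈ 20.

≈ 20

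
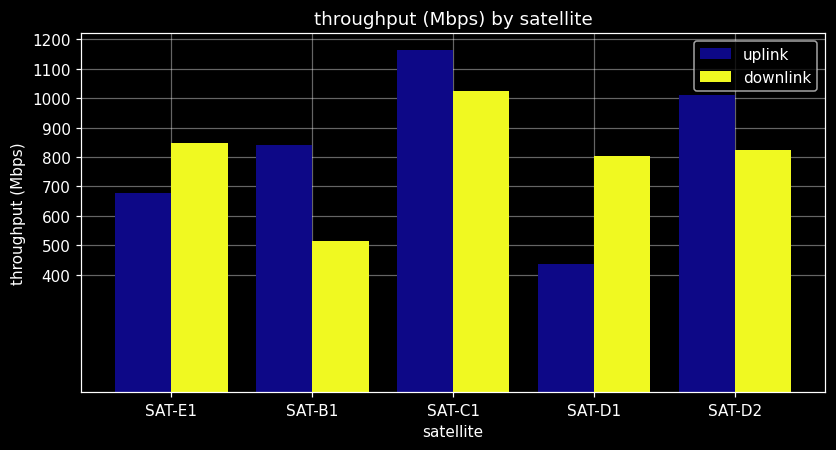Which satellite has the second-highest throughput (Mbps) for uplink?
SAT-D2

Top 3 for uplink: SAT-C1 ≈ 1200, SAT-D2 ≈ 1000, SAT-B1 ≈ 800.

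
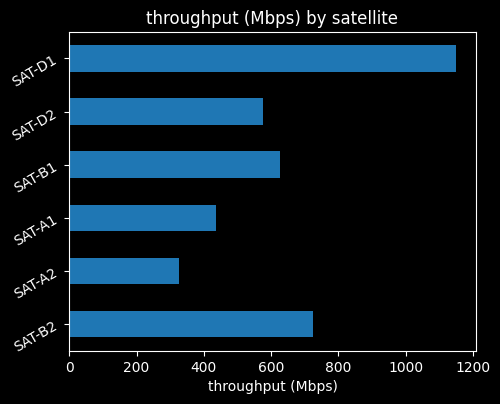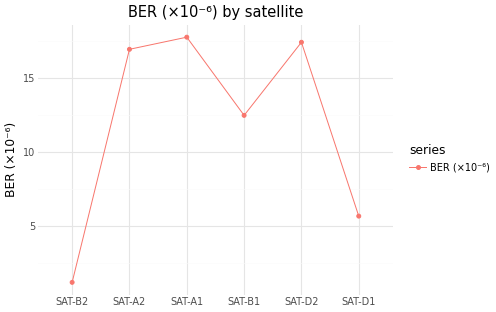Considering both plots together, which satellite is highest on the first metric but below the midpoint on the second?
Chart 2 median BER (×10⁻⁶) ≈ 14; below-median satellites: SAT-B2, SAT-B1, SAT-D1. Among those, SAT-D1 has the highest throughput (Mbps) (≈ 1200).

SAT-D1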